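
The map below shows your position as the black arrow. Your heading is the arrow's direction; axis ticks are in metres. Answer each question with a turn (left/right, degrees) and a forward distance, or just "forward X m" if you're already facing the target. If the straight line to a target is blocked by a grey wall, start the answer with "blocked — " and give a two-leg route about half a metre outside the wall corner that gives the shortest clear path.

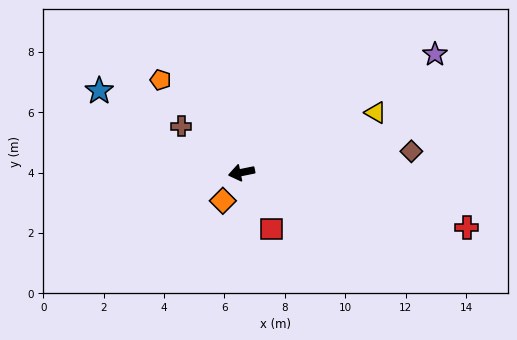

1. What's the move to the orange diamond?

turn left 45°, forward 1.1 m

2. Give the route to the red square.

turn left 107°, forward 2.1 m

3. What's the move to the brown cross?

turn right 49°, forward 2.5 m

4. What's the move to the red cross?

turn left 155°, forward 7.7 m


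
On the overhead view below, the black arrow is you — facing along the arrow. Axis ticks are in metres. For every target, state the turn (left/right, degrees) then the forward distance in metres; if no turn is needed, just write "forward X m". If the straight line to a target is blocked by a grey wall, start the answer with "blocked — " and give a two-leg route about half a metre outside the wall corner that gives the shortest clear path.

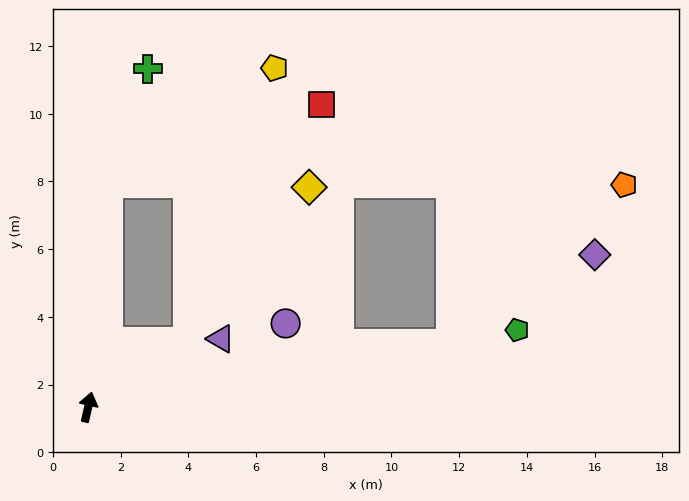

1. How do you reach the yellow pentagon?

blocked — turn right 43°, forward 3.5 m, then turn left 38°, forward 8.5 m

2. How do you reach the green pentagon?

turn right 67°, forward 12.9 m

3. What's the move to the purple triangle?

turn right 50°, forward 4.4 m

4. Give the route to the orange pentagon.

blocked — turn right 67°, forward 10.9 m, then turn left 32°, forward 7.0 m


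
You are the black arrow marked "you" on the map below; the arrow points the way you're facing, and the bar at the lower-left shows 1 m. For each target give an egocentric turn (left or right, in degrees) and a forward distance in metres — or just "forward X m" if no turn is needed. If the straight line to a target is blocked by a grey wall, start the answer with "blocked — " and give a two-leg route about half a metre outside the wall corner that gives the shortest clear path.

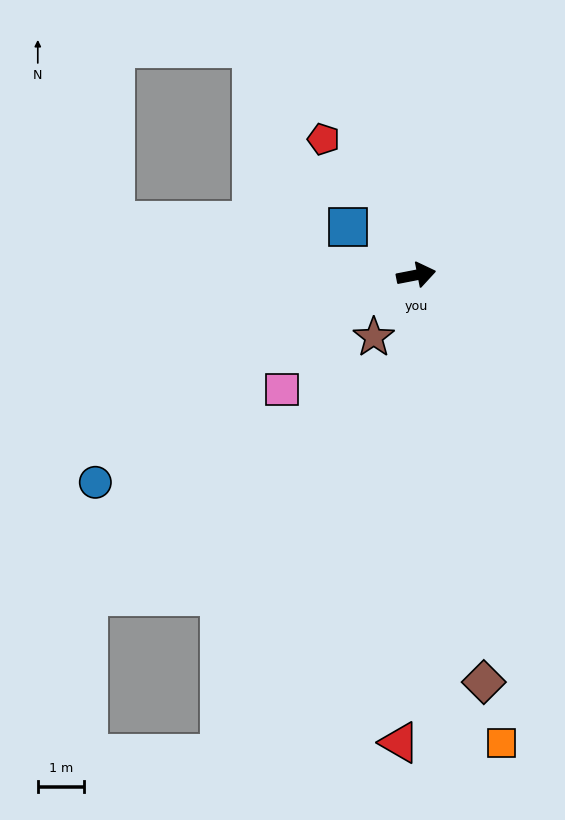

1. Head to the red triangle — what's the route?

turn right 103°, forward 10.1 m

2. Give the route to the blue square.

turn left 134°, forward 1.8 m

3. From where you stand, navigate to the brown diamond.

turn right 92°, forward 8.9 m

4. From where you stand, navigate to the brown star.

turn right 135°, forward 1.6 m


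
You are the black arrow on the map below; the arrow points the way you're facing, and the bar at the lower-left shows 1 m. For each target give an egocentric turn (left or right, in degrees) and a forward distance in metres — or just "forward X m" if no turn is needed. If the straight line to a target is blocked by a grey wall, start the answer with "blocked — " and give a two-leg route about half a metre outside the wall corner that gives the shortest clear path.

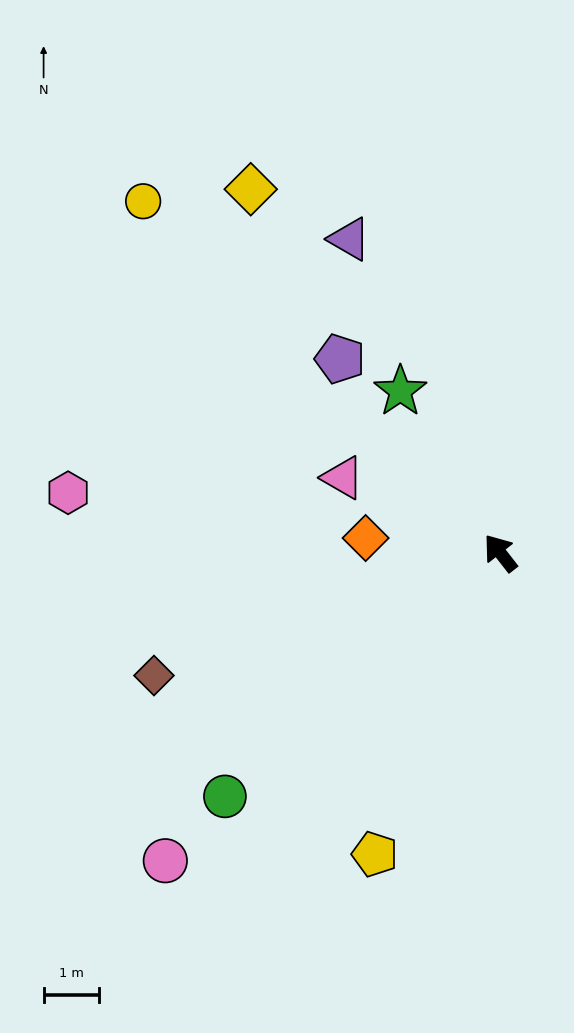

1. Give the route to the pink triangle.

turn left 27°, forward 3.1 m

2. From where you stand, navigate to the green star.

turn right 6°, forward 3.4 m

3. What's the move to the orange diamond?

turn left 46°, forward 2.4 m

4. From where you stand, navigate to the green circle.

turn left 94°, forward 6.6 m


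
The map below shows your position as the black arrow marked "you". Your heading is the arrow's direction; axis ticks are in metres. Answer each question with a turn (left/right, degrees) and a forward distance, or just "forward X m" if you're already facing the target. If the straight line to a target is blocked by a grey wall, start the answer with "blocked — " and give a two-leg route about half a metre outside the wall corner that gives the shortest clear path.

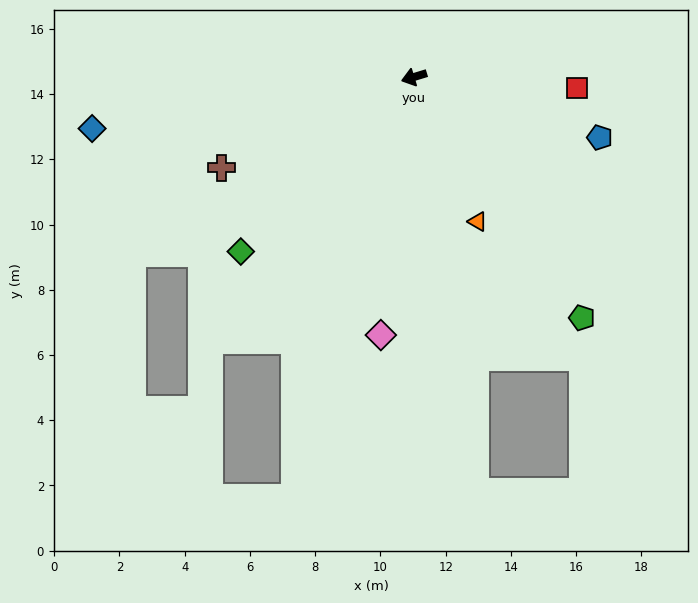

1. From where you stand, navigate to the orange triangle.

turn left 97°, forward 4.8 m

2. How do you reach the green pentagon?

turn left 108°, forward 9.0 m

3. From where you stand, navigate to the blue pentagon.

turn left 145°, forward 6.0 m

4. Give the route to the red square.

turn left 159°, forward 5.0 m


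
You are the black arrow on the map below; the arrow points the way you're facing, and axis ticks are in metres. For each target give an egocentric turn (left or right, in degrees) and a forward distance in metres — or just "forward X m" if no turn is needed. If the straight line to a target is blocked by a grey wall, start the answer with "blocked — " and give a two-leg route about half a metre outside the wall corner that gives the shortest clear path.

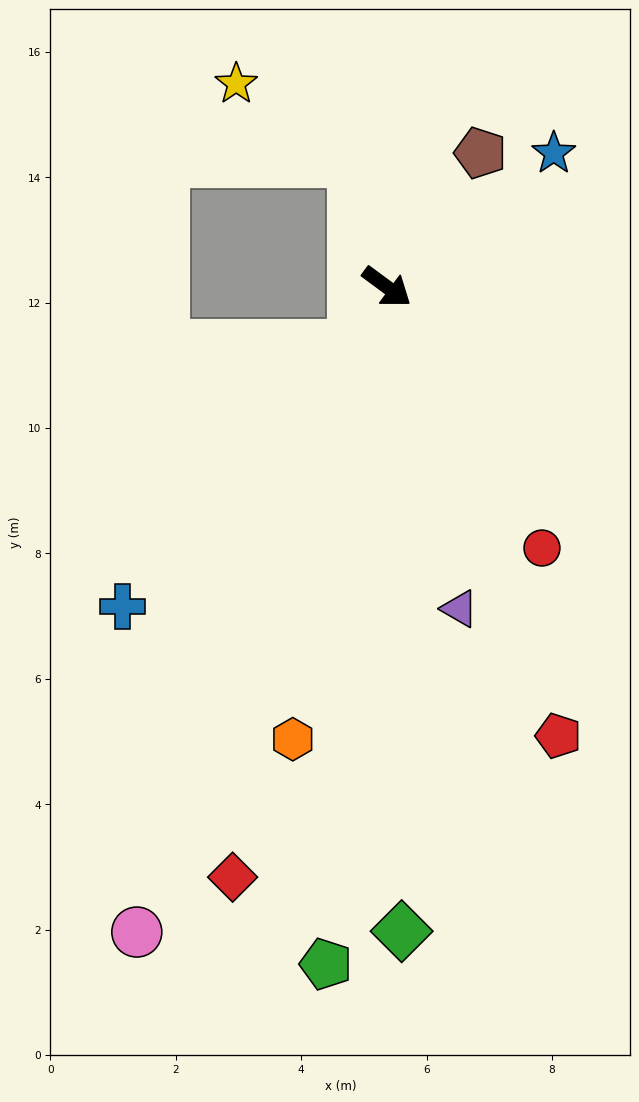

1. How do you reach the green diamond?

turn right 52°, forward 10.3 m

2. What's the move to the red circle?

turn right 23°, forward 4.8 m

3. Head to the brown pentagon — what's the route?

turn left 92°, forward 2.6 m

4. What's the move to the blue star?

turn left 75°, forward 3.4 m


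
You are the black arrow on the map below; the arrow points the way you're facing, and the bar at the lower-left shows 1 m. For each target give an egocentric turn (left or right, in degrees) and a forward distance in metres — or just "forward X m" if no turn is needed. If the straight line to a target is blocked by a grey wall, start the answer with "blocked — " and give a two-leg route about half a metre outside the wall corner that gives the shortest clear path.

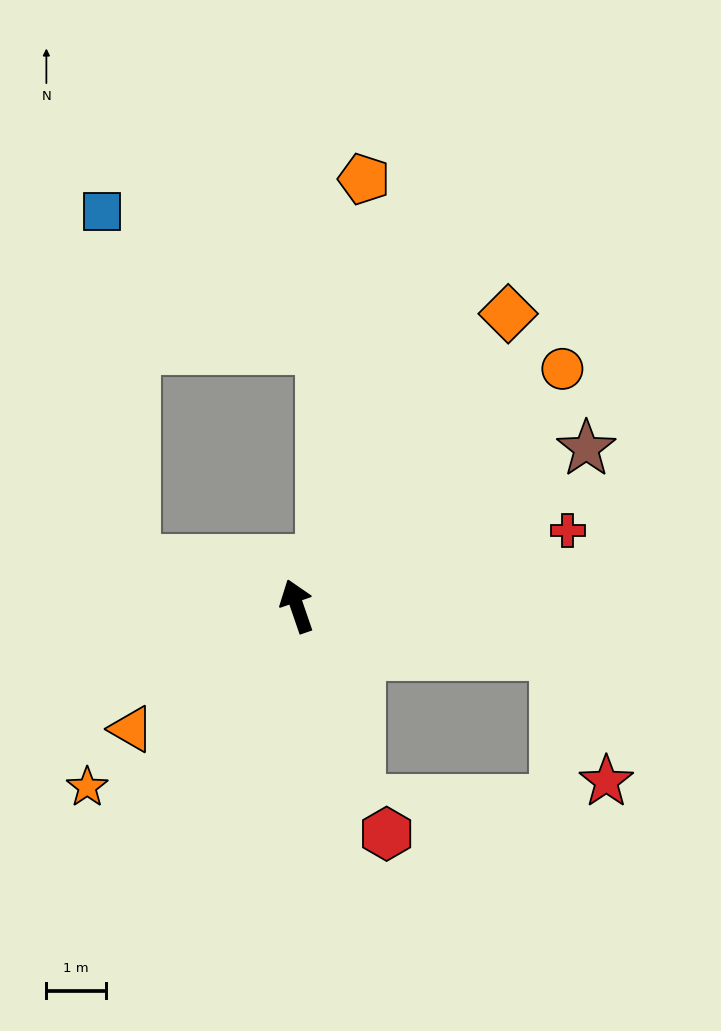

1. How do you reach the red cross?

turn right 93°, forward 4.7 m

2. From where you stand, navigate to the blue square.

blocked — turn left 55°, forward 2.8 m, then turn right 69°, forward 5.9 m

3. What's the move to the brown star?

turn right 80°, forward 5.5 m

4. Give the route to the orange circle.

turn right 67°, forward 6.0 m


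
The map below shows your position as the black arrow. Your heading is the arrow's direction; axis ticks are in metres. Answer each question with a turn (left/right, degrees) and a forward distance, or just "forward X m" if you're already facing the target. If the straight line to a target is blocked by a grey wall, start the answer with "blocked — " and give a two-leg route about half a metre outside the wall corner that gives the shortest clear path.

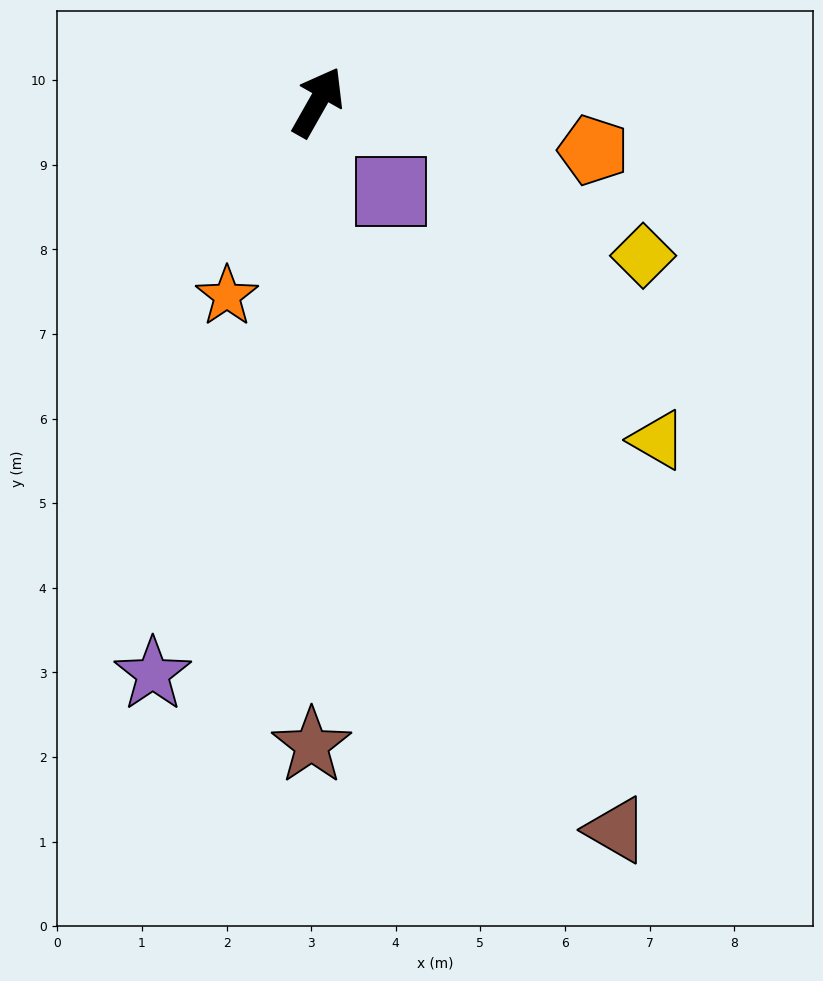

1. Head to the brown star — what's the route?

turn right 151°, forward 7.6 m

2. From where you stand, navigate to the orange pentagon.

turn right 70°, forward 3.3 m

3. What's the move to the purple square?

turn right 111°, forward 1.4 m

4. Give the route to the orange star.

turn right 176°, forward 2.5 m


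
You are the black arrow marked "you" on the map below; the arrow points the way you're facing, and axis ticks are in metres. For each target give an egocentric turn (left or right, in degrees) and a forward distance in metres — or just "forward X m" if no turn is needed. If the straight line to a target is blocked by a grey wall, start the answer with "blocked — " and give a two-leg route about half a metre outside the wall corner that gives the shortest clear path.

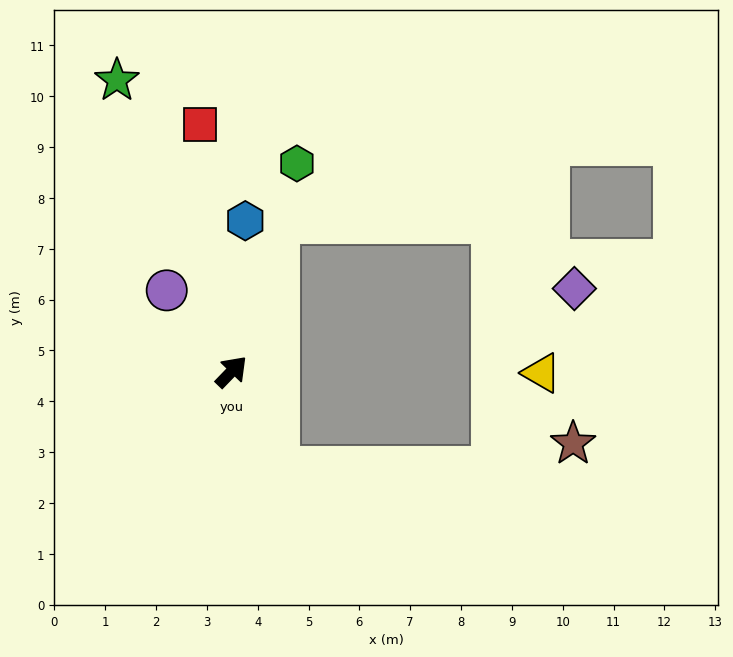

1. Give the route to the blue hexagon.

turn left 39°, forward 3.0 m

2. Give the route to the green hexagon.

turn left 26°, forward 4.3 m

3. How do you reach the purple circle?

turn left 83°, forward 2.0 m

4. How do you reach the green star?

turn left 65°, forward 6.2 m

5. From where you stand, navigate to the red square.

turn left 51°, forward 4.9 m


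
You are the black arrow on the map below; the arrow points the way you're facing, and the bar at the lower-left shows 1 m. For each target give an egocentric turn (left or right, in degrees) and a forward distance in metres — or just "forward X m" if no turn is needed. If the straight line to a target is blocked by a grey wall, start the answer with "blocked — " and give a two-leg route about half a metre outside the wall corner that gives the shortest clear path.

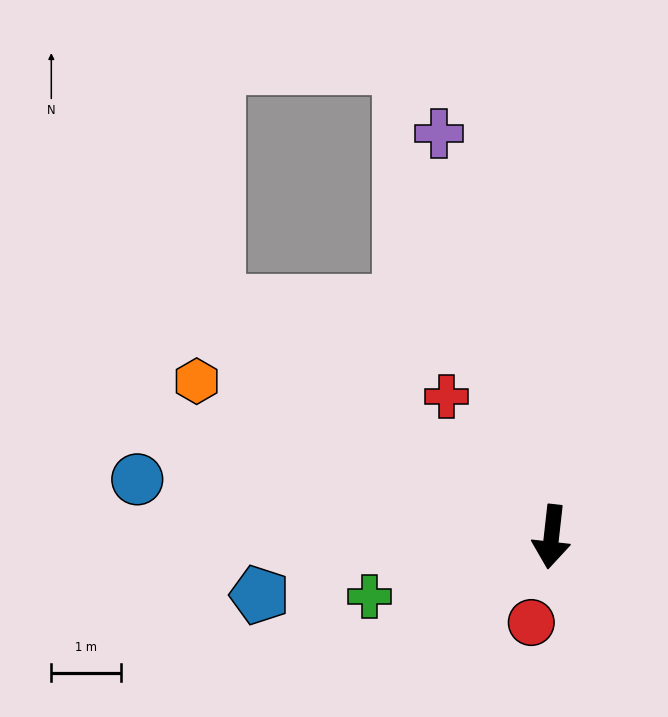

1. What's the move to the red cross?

turn right 137°, forward 2.5 m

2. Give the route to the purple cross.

turn right 158°, forward 6.0 m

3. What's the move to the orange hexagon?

turn right 107°, forward 5.5 m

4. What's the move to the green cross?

turn right 66°, forward 2.7 m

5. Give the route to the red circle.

turn right 7°, forward 1.3 m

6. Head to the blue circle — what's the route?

turn right 92°, forward 6.0 m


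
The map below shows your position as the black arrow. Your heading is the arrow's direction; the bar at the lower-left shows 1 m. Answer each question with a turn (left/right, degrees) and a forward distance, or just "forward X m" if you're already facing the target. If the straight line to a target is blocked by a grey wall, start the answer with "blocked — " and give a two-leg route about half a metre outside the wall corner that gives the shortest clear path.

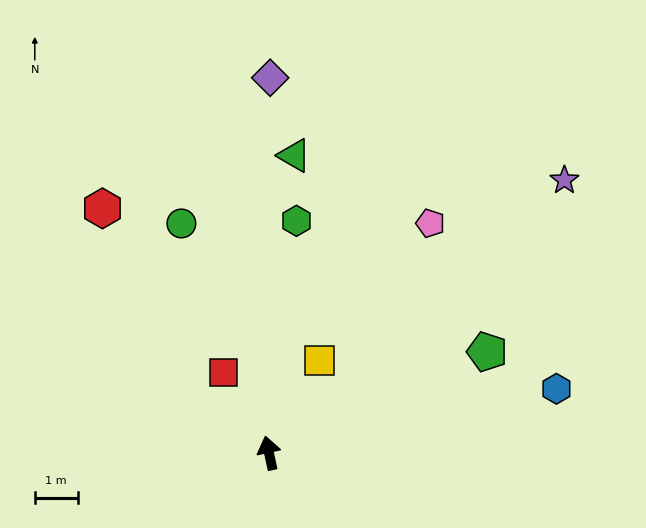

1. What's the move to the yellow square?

turn right 41°, forward 2.5 m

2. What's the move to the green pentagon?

turn right 77°, forward 5.6 m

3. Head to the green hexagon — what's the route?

turn right 19°, forward 5.4 m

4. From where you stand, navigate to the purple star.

turn right 59°, forward 9.4 m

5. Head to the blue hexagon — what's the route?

turn right 90°, forward 6.9 m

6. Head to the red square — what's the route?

turn left 17°, forward 2.2 m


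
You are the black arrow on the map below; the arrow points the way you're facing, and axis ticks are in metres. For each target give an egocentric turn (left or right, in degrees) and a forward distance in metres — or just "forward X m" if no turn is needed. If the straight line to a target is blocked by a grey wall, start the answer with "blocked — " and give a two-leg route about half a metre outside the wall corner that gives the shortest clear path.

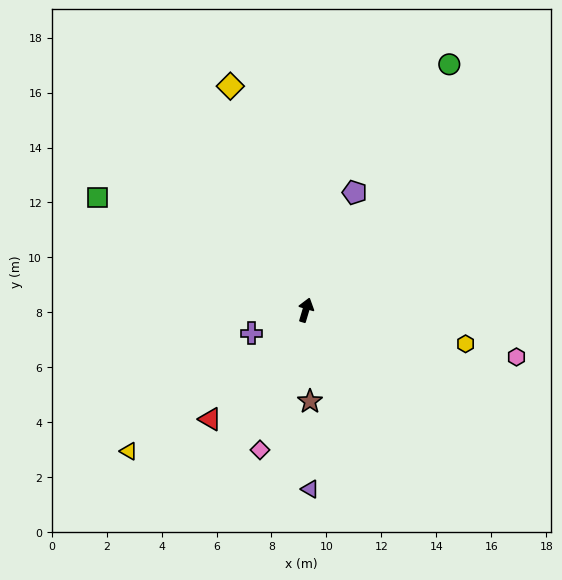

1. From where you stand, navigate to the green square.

turn left 78°, forward 8.6 m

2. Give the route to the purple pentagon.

turn right 6°, forward 4.6 m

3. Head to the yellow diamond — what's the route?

turn left 35°, forward 8.6 m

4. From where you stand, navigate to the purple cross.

turn left 130°, forward 2.2 m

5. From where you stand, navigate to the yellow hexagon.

turn right 85°, forward 5.9 m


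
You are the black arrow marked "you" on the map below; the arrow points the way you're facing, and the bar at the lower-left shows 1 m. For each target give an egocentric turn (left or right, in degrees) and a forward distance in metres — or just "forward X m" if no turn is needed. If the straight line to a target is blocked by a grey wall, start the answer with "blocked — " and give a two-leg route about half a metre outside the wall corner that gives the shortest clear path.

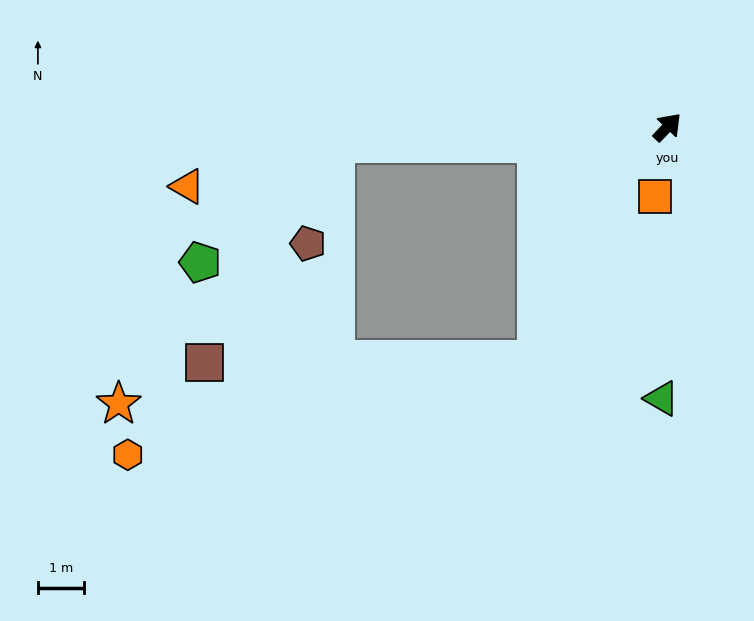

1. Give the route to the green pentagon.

blocked — turn left 136°, forward 7.2 m, then turn left 39°, forward 3.9 m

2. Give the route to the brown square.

blocked — turn left 136°, forward 7.2 m, then turn left 57°, forward 5.5 m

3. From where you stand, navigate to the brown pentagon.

blocked — turn left 136°, forward 7.2 m, then turn left 72°, forward 2.2 m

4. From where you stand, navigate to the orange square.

turn right 147°, forward 1.5 m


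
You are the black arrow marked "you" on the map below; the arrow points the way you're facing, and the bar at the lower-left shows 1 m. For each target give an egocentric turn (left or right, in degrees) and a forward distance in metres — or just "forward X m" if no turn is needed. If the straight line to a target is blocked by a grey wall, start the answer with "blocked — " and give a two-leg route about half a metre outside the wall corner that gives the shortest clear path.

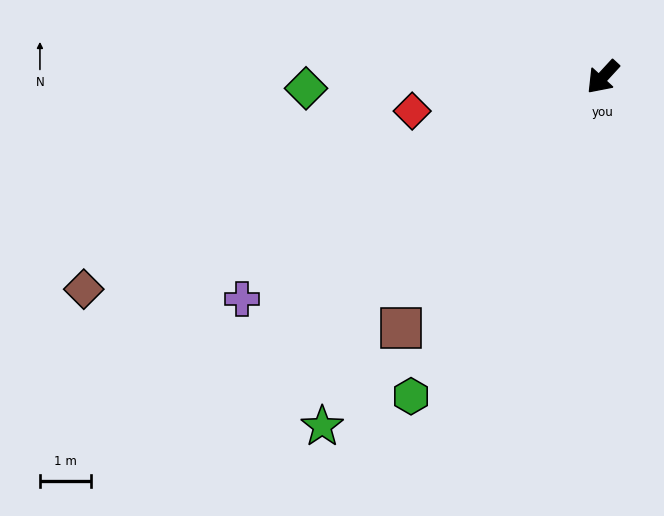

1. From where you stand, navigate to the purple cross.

turn right 16°, forward 8.4 m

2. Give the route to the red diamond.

turn right 37°, forward 3.8 m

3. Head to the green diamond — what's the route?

turn right 45°, forward 5.9 m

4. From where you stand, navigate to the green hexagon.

turn left 12°, forward 7.3 m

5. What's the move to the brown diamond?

turn right 25°, forward 11.1 m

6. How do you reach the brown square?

turn left 4°, forward 6.4 m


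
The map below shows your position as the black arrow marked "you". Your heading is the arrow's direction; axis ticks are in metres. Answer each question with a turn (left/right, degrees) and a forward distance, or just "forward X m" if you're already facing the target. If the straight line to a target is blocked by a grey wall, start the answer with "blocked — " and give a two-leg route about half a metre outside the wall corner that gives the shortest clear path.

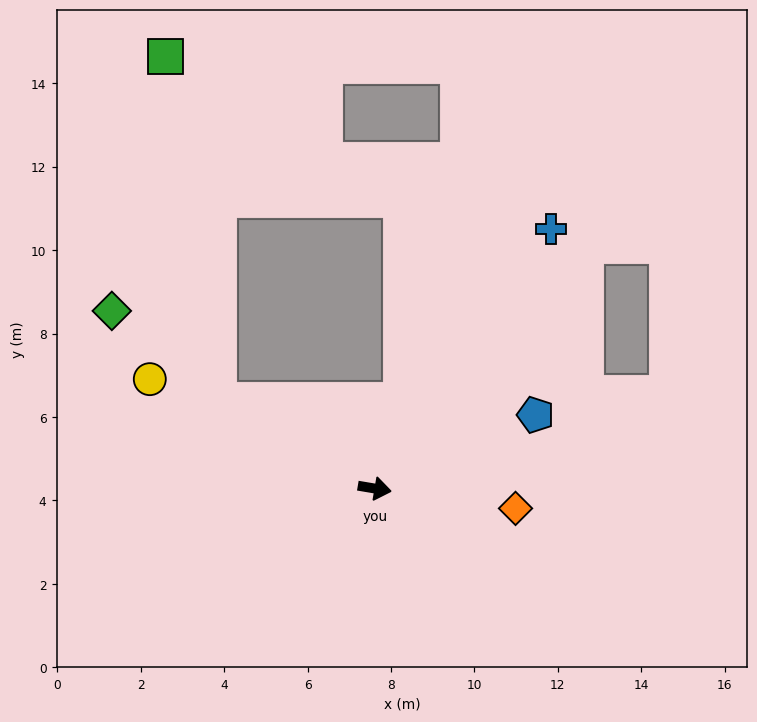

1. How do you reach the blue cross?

turn left 65°, forward 7.5 m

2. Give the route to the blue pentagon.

turn left 34°, forward 4.2 m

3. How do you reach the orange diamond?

forward 3.4 m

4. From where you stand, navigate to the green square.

blocked — turn left 160°, forward 4.3 m, then turn right 52°, forward 8.3 m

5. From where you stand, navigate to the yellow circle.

turn left 164°, forward 6.0 m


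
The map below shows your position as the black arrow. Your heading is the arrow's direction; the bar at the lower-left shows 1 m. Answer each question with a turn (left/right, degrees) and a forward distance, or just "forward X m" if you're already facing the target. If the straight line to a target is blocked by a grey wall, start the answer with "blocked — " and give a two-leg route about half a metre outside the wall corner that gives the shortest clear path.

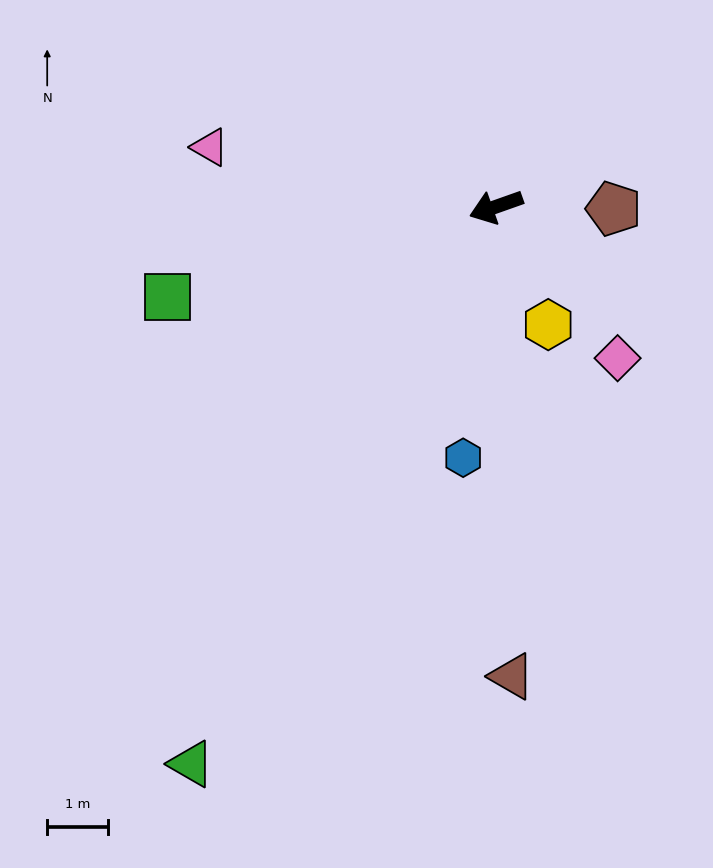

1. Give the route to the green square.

turn right 4°, forward 5.6 m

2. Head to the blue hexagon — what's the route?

turn left 63°, forward 4.1 m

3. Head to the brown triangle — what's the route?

turn left 72°, forward 7.7 m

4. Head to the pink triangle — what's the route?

turn right 31°, forward 4.8 m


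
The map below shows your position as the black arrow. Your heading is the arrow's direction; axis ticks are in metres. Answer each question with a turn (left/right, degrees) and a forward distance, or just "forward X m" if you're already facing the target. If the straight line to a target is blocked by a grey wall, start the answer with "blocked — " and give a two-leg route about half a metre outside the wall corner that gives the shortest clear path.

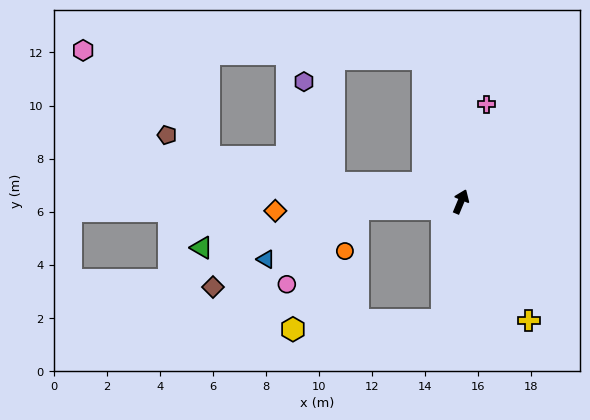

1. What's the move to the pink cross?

turn left 8°, forward 3.8 m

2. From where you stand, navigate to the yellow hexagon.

blocked — turn right 167°, forward 4.5 m, then turn right 77°, forward 5.6 m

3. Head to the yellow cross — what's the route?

turn right 128°, forward 5.2 m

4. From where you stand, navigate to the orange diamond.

turn left 115°, forward 7.0 m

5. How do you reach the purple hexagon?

blocked — turn left 104°, forward 4.8 m, then turn right 65°, forward 4.0 m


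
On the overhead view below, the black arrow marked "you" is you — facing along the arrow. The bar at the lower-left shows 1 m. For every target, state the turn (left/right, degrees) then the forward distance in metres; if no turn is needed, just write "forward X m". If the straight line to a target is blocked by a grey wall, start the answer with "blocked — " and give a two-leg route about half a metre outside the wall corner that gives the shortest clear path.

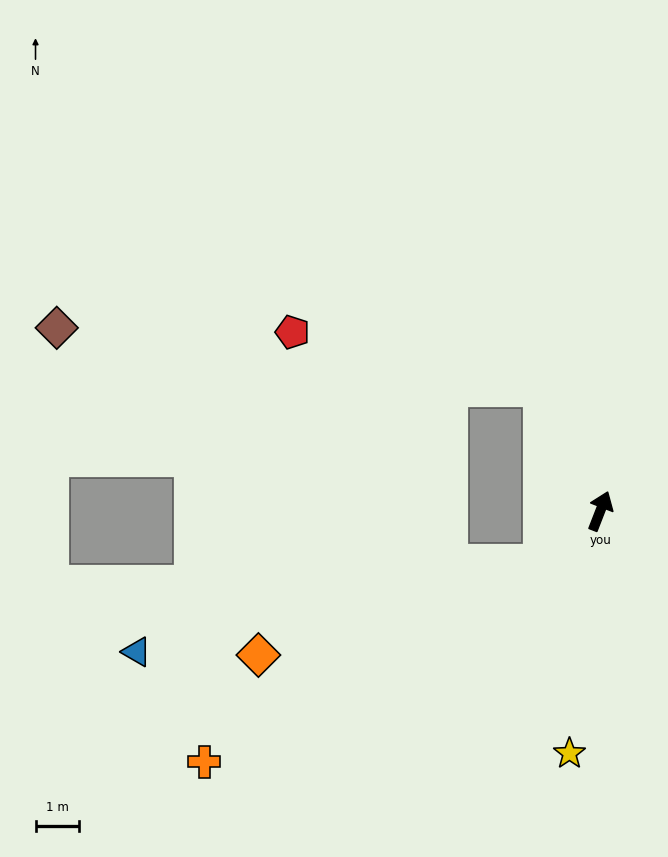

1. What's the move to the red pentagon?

blocked — turn left 47°, forward 3.1 m, then turn left 52°, forward 5.9 m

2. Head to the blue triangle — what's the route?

blocked — turn left 152°, forward 1.8 m, then turn right 28°, forward 9.6 m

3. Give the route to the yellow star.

turn right 166°, forward 5.6 m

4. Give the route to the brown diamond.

blocked — turn left 47°, forward 3.1 m, then turn left 57°, forward 11.3 m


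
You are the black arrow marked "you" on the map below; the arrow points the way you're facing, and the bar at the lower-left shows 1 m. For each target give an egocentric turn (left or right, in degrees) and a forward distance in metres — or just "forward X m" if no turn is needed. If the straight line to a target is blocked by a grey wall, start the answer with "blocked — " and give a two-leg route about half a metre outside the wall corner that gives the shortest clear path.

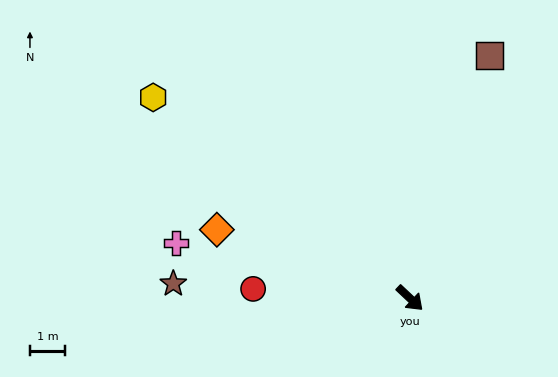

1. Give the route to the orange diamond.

turn right 156°, forward 5.9 m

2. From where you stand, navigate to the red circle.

turn right 140°, forward 4.5 m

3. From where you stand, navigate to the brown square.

turn left 115°, forward 7.3 m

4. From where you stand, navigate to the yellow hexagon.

turn right 175°, forward 9.3 m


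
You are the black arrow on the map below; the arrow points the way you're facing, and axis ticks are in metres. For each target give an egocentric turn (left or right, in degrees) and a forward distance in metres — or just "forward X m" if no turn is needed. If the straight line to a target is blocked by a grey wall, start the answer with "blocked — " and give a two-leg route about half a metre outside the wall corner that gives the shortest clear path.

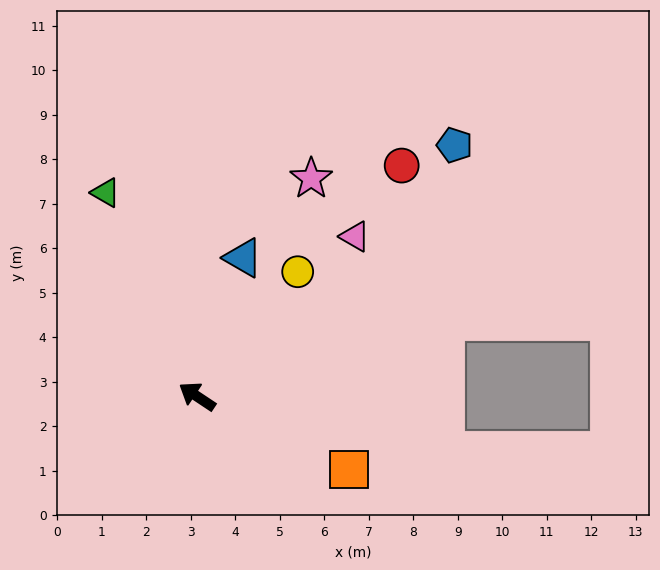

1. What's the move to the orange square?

turn right 172°, forward 3.8 m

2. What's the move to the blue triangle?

turn right 75°, forward 3.3 m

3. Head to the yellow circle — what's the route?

turn right 95°, forward 3.6 m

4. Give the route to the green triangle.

turn right 32°, forward 5.0 m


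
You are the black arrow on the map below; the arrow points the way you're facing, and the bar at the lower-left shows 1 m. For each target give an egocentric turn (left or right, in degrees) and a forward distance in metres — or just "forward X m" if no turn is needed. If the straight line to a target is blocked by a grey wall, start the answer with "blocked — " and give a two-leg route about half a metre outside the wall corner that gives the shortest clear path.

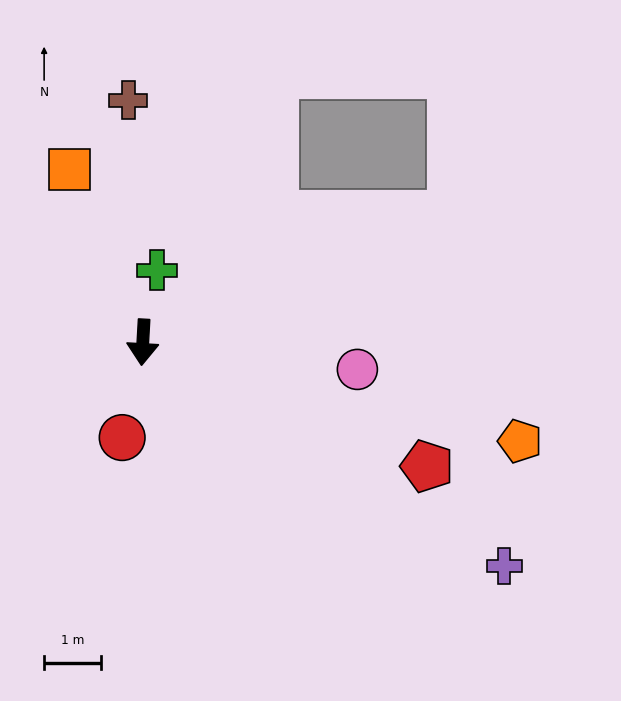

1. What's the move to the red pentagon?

turn left 70°, forward 5.4 m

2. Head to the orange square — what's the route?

turn right 154°, forward 3.3 m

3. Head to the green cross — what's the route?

turn left 172°, forward 1.3 m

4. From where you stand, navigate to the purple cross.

turn left 61°, forward 7.4 m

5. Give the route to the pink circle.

turn left 86°, forward 3.8 m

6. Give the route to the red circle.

turn right 9°, forward 1.7 m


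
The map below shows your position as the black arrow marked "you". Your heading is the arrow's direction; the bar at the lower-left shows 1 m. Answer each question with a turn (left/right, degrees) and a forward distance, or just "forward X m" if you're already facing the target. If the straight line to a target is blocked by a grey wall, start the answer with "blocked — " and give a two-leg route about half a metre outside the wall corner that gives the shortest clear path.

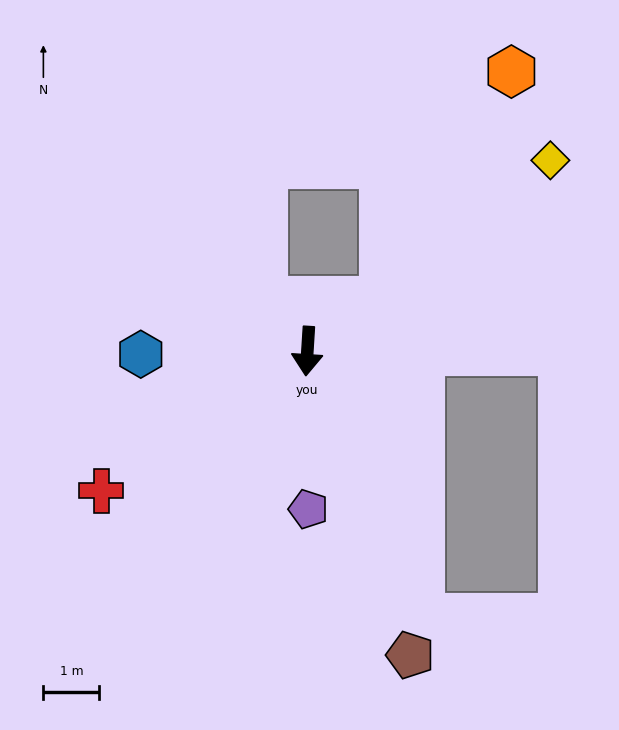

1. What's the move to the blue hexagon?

turn right 85°, forward 3.0 m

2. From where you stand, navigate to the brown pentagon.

turn left 22°, forward 5.7 m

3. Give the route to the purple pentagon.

turn left 4°, forward 2.8 m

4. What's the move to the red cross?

turn right 52°, forward 4.4 m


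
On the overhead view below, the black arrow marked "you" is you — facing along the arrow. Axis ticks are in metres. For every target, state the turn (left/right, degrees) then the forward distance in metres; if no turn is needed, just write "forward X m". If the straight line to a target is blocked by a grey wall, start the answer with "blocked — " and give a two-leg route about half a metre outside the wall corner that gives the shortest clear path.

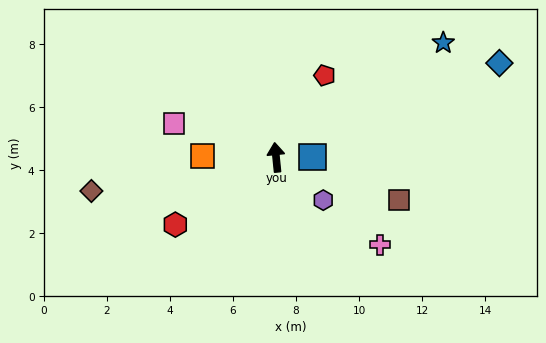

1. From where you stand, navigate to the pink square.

turn left 66°, forward 3.4 m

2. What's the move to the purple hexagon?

turn right 138°, forward 2.0 m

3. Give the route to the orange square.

turn left 83°, forward 2.3 m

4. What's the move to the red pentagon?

turn right 36°, forward 3.0 m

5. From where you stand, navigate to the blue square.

turn right 96°, forward 1.2 m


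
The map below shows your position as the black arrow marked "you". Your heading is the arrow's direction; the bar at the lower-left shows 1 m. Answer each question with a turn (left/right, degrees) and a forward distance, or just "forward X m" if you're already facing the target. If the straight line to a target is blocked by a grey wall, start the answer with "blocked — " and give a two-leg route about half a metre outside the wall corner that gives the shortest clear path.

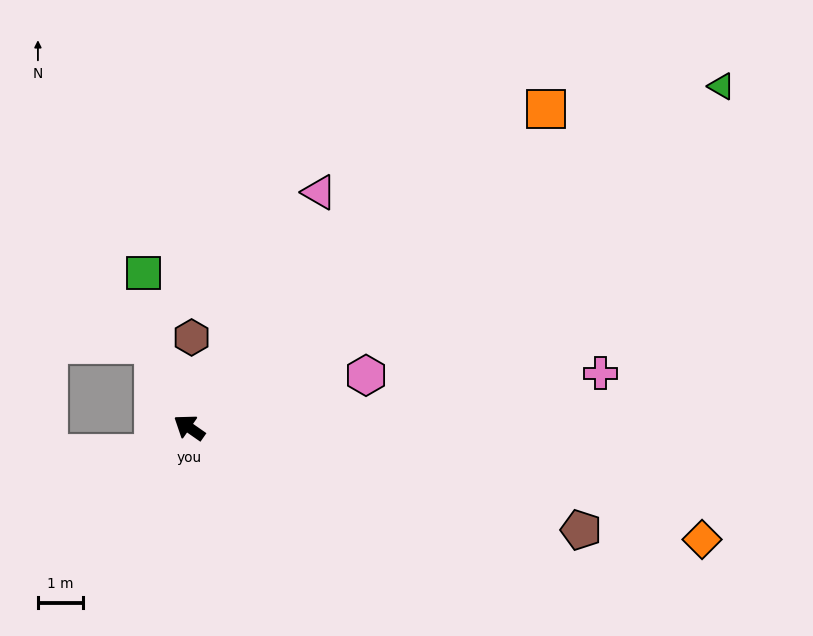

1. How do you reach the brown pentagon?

turn right 160°, forward 9.0 m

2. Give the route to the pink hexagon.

turn right 129°, forward 4.1 m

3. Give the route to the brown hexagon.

turn right 57°, forward 2.0 m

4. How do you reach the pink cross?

turn right 138°, forward 9.3 m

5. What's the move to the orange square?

turn right 103°, forward 10.7 m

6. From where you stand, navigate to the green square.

turn right 39°, forward 3.6 m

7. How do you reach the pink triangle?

turn right 84°, forward 6.0 m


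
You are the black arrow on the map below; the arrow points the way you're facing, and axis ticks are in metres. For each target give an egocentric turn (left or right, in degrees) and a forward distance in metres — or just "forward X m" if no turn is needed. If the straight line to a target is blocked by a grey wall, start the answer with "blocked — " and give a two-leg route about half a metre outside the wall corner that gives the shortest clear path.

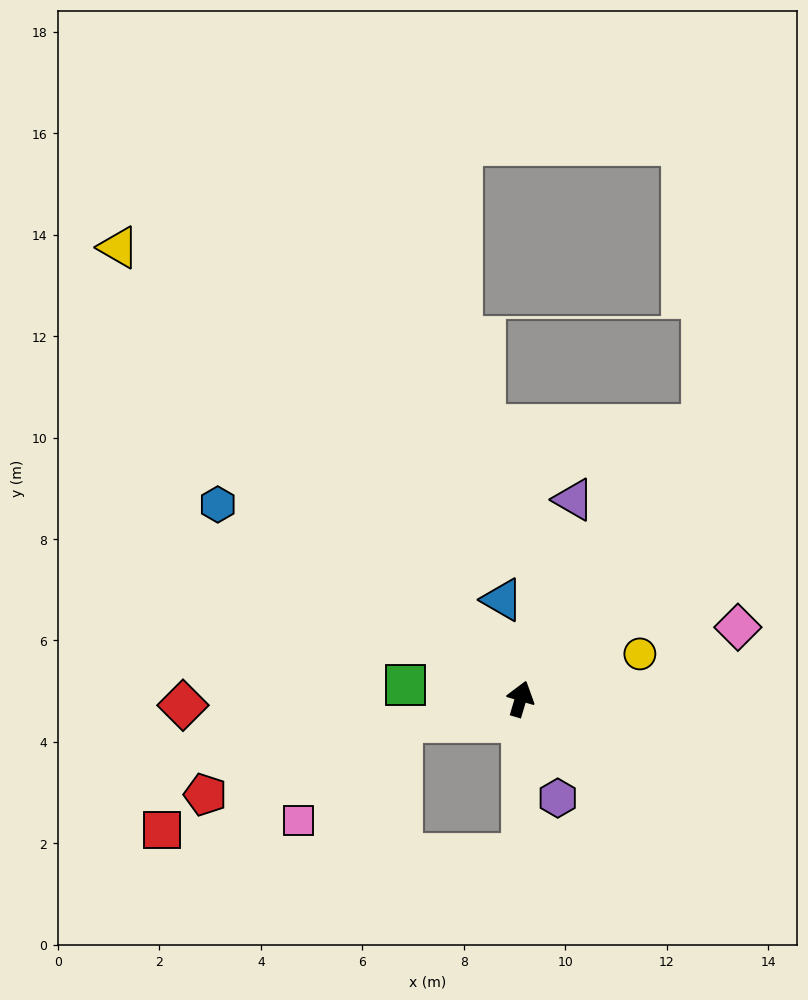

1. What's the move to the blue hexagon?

turn left 74°, forward 7.1 m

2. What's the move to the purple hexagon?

turn right 143°, forward 2.1 m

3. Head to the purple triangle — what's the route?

forward 4.1 m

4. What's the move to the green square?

turn left 100°, forward 2.3 m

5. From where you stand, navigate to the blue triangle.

turn left 27°, forward 2.0 m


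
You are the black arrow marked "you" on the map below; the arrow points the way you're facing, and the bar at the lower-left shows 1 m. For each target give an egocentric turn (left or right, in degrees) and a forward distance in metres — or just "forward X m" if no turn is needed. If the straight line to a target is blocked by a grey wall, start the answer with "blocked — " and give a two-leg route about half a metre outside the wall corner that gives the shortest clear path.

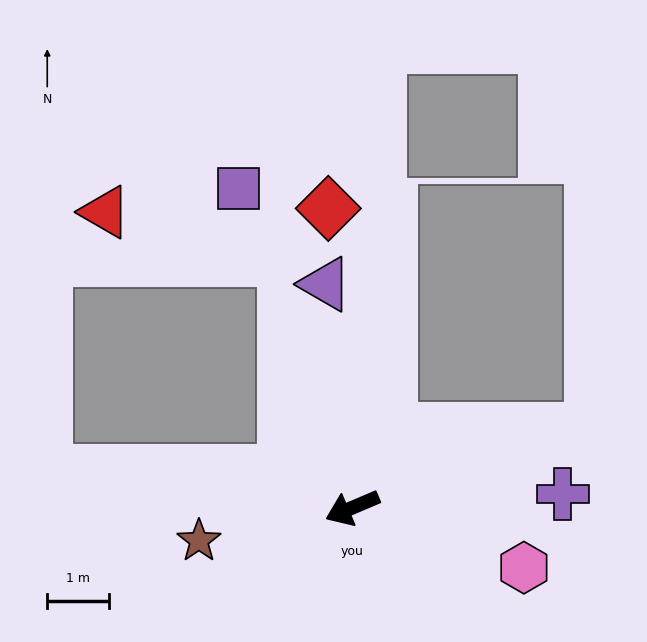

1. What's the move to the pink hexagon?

turn left 138°, forward 2.9 m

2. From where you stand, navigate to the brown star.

turn right 11°, forward 2.5 m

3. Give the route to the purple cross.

turn left 161°, forward 3.4 m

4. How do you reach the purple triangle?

turn right 106°, forward 3.6 m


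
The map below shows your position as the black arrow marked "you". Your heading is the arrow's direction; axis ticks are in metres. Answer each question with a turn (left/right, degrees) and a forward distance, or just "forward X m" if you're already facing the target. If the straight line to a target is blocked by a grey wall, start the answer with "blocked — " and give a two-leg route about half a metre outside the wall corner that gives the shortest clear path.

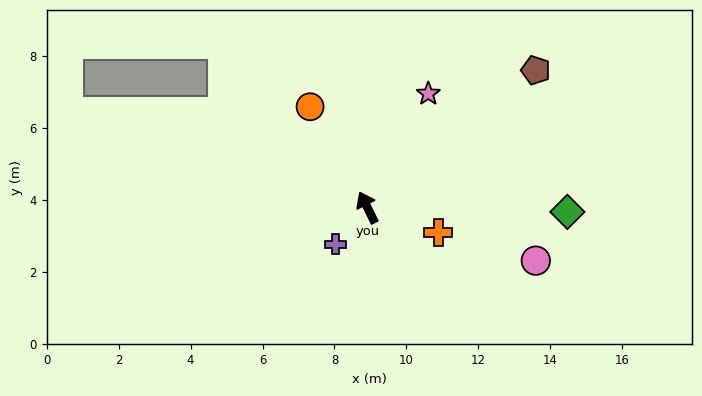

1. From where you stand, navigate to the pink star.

turn right 55°, forward 3.6 m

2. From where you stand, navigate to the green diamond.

turn right 118°, forward 5.6 m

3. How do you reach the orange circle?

turn left 3°, forward 3.2 m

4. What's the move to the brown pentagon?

turn right 77°, forward 6.0 m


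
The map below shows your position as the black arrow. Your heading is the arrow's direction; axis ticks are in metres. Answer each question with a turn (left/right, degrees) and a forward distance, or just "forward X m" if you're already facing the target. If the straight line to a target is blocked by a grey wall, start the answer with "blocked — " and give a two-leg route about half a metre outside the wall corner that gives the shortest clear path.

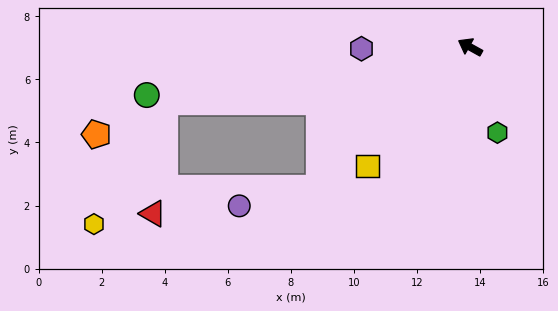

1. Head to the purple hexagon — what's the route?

turn left 30°, forward 3.4 m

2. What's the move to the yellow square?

turn left 78°, forward 5.0 m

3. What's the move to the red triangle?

blocked — turn left 39°, forward 9.8 m, then turn left 74°, forward 3.6 m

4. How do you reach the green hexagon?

turn left 137°, forward 2.9 m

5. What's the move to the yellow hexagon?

blocked — turn left 39°, forward 9.8 m, then turn left 50°, forward 4.5 m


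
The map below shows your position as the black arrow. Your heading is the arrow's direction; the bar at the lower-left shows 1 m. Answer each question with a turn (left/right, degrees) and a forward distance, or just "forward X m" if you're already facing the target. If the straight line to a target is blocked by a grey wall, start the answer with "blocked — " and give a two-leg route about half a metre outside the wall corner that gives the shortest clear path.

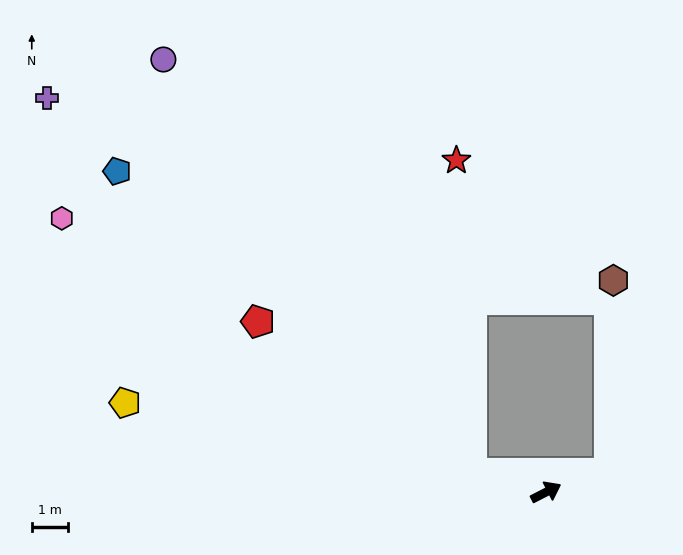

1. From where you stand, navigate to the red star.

blocked — turn left 139°, forward 2.1 m, then turn right 73°, forward 8.6 m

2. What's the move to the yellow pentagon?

turn left 141°, forward 11.8 m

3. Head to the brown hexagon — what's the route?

blocked — turn right 11°, forward 1.8 m, then turn left 73°, forward 5.3 m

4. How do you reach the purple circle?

blocked — turn left 139°, forward 2.1 m, then turn right 40°, forward 14.1 m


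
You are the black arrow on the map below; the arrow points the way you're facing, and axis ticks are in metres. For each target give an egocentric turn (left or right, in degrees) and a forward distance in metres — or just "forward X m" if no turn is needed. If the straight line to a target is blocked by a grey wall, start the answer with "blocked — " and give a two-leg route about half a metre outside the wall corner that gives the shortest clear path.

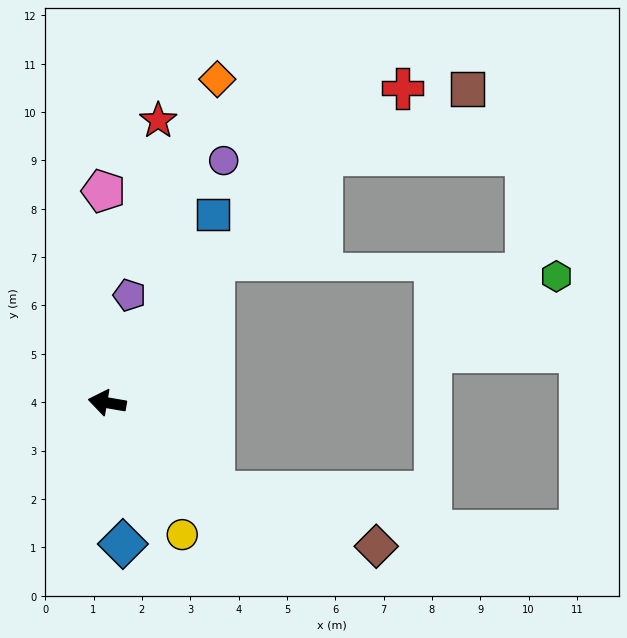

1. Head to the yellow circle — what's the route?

turn left 129°, forward 3.1 m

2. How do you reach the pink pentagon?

turn right 79°, forward 4.4 m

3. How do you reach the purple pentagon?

turn right 92°, forward 2.3 m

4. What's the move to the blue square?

turn right 110°, forward 4.5 m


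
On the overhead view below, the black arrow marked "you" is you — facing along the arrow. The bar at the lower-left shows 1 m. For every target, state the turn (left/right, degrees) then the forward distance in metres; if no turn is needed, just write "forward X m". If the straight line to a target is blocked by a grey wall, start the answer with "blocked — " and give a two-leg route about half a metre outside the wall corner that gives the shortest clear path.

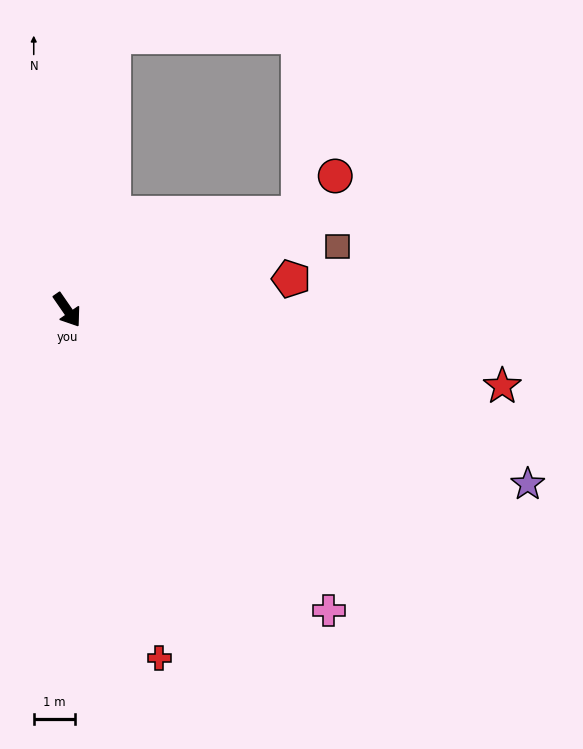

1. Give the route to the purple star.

turn left 35°, forward 12.1 m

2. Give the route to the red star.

turn left 45°, forward 10.8 m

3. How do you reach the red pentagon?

turn left 63°, forward 5.5 m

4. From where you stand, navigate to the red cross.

turn right 20°, forward 8.8 m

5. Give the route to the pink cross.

turn left 6°, forward 9.8 m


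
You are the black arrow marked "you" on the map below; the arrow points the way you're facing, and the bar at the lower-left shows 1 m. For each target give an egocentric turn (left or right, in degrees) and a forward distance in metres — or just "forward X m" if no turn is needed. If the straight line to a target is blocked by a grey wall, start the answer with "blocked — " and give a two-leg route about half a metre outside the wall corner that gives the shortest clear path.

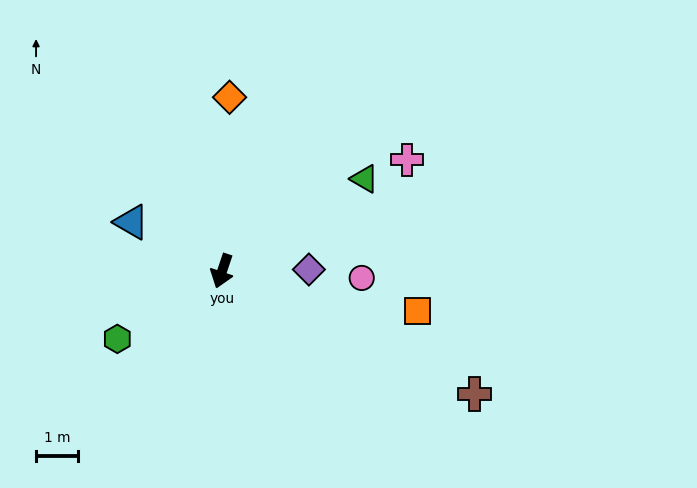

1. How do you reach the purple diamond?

turn left 110°, forward 2.1 m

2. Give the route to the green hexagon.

turn right 38°, forward 3.0 m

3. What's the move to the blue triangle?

turn right 100°, forward 2.5 m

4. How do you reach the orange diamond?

turn right 164°, forward 4.2 m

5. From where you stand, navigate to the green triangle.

turn left 142°, forward 4.1 m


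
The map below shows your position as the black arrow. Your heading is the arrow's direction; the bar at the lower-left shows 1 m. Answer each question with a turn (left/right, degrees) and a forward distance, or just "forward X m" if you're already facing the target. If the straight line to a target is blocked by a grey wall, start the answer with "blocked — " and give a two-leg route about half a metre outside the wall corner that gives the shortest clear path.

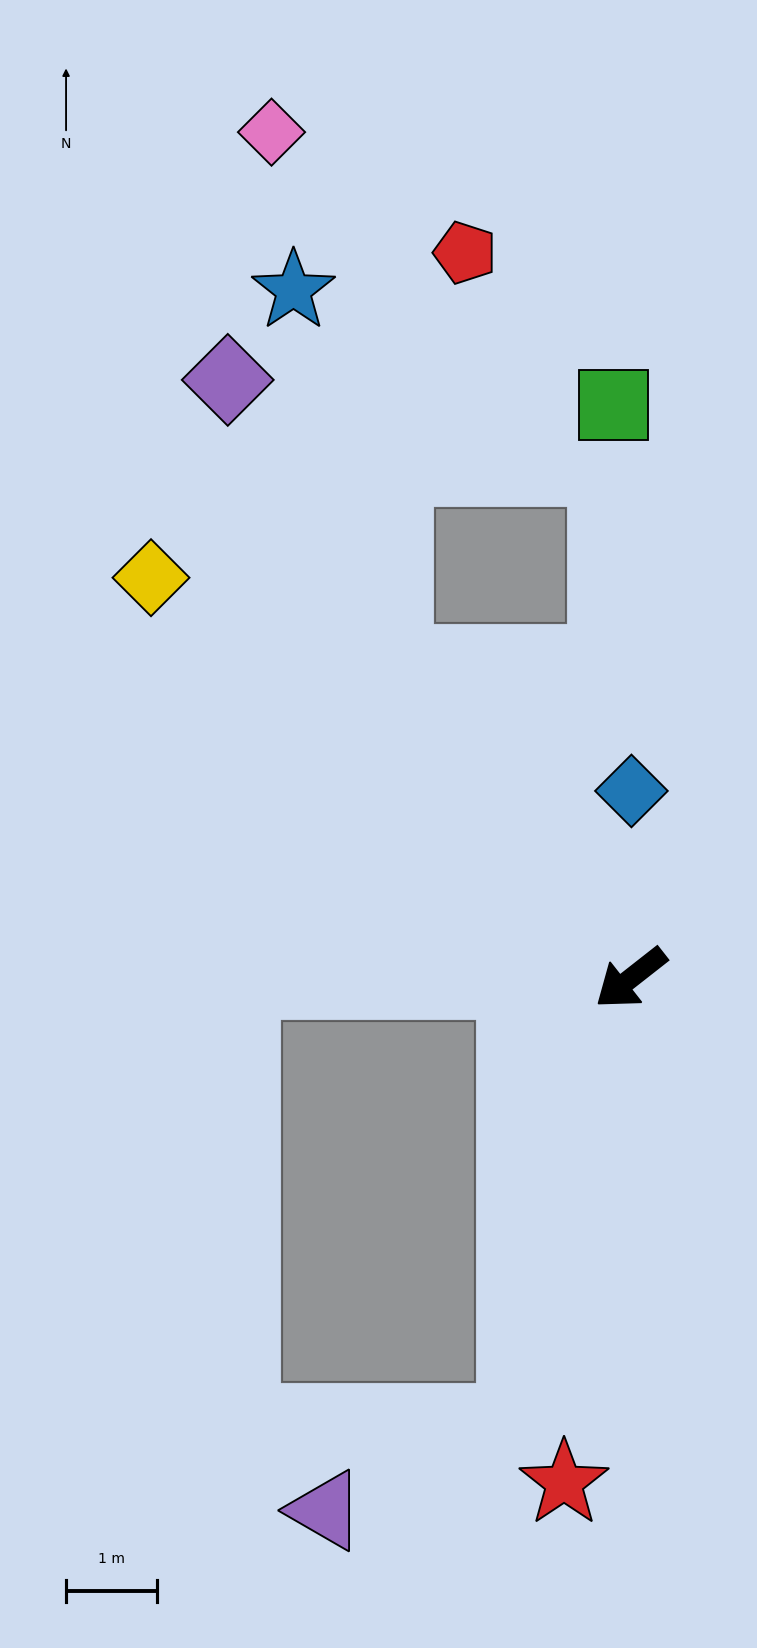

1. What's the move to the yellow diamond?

turn right 78°, forward 6.8 m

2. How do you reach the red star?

turn left 44°, forward 5.6 m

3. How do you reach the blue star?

blocked — turn right 91°, forward 4.3 m, then turn right 22°, forward 4.2 m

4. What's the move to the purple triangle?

blocked — turn left 37°, forward 5.0 m, then turn right 51°, forward 2.3 m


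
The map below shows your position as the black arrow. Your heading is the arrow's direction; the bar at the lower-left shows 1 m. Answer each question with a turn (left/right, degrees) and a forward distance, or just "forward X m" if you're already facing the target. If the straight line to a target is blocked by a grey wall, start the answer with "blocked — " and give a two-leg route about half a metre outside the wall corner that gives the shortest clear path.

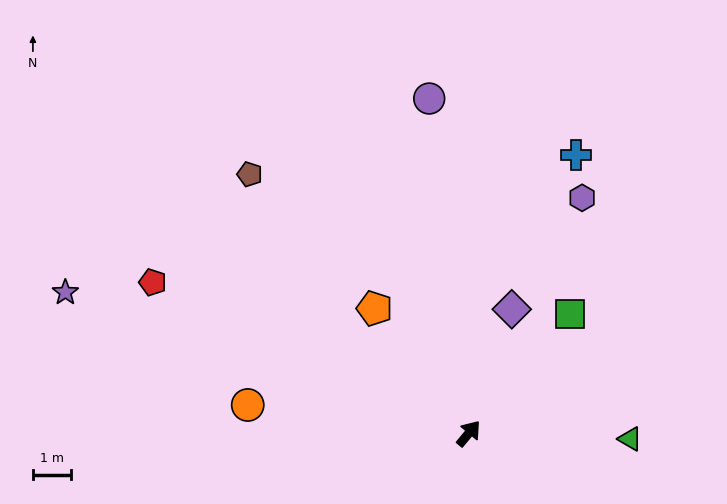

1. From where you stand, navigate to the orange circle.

turn left 122°, forward 5.8 m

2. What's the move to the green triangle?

turn right 52°, forward 4.2 m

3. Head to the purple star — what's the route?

turn left 110°, forward 11.2 m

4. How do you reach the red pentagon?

turn left 104°, forward 9.2 m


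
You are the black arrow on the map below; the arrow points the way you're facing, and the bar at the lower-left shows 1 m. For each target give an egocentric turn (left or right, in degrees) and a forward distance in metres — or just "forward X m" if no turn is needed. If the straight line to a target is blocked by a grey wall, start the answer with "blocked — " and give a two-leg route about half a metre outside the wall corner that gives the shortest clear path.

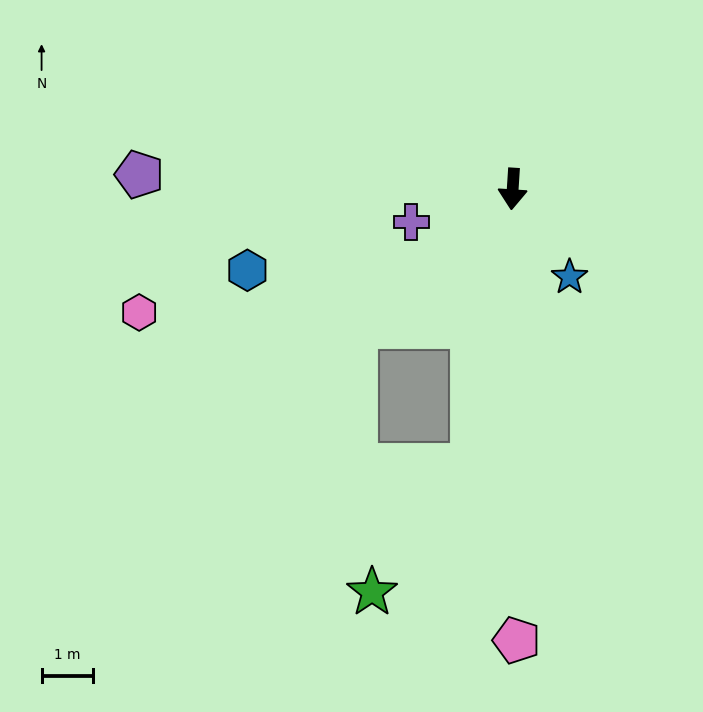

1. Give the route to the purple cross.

turn right 68°, forward 2.1 m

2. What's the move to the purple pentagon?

turn right 89°, forward 7.3 m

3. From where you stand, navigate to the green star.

blocked — turn right 5°, forward 5.5 m, then turn right 30°, forward 3.2 m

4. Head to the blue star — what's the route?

turn left 37°, forward 2.0 m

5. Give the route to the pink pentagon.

turn left 4°, forward 8.8 m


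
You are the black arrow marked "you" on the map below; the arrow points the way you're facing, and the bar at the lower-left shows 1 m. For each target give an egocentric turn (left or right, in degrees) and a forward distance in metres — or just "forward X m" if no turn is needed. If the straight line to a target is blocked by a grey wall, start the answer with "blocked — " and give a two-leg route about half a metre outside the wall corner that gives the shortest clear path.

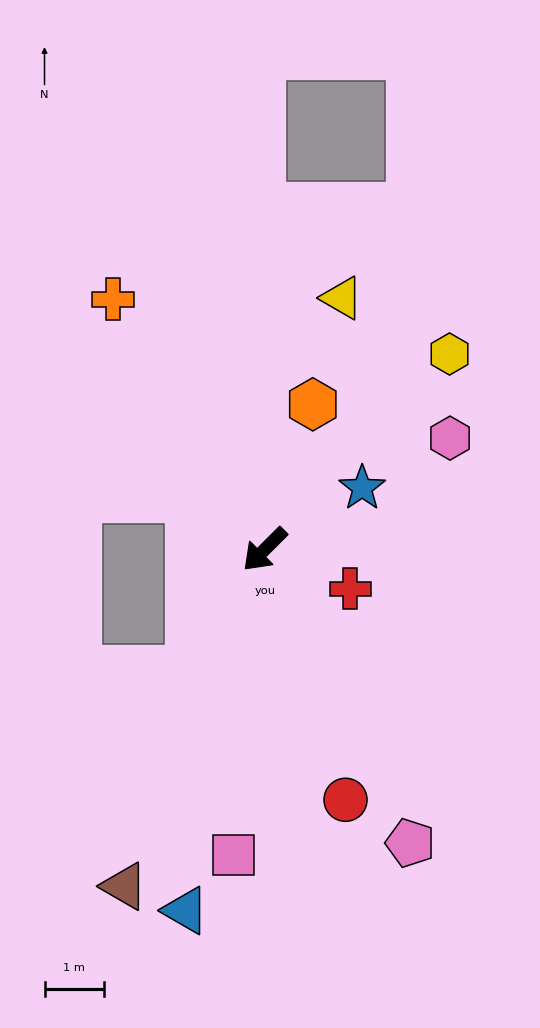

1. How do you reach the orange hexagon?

turn right 153°, forward 2.6 m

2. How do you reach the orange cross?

turn right 104°, forward 4.9 m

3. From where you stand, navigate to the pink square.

turn left 39°, forward 5.2 m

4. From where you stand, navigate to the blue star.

turn left 167°, forward 2.0 m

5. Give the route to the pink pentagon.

turn left 71°, forward 5.5 m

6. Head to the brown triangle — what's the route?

turn left 22°, forward 6.2 m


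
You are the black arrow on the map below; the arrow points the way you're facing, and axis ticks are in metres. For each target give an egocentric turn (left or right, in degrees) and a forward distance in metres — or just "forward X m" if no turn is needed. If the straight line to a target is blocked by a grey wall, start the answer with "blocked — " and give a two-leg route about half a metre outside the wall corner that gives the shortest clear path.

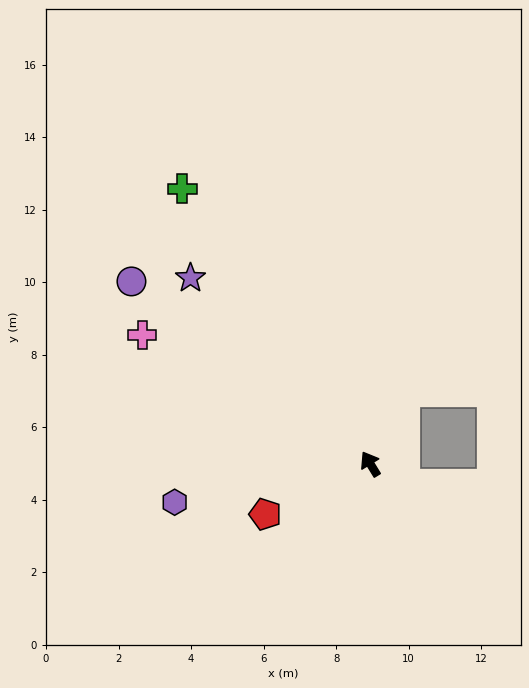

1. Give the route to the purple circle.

turn left 21°, forward 8.3 m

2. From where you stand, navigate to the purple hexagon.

turn left 70°, forward 5.5 m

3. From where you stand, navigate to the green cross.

turn left 3°, forward 9.2 m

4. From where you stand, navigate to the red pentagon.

turn left 84°, forward 3.2 m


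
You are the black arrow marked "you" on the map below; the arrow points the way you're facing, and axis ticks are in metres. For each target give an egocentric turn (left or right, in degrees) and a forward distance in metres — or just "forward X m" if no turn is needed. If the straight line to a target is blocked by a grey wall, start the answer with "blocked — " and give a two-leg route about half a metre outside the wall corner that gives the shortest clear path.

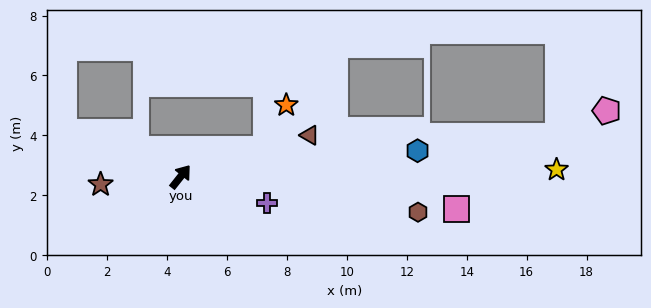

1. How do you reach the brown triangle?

turn right 34°, forward 4.5 m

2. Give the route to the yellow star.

turn right 51°, forward 12.6 m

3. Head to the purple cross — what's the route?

turn right 68°, forward 3.0 m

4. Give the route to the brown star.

turn left 134°, forward 2.7 m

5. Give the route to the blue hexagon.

turn right 45°, forward 8.0 m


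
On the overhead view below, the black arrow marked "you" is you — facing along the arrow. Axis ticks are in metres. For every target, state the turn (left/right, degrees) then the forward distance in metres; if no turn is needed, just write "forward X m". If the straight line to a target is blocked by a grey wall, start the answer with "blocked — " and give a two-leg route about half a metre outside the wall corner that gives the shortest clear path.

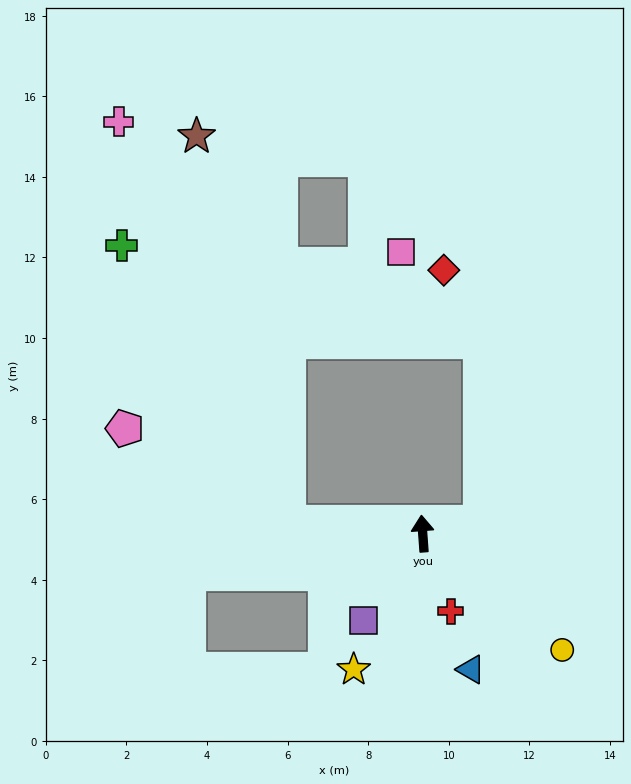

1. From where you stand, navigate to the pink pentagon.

blocked — turn left 81°, forward 3.3 m, then turn right 25°, forward 4.7 m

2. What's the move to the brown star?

blocked — turn left 81°, forward 3.3 m, then turn right 72°, forward 9.8 m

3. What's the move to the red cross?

turn right 164°, forward 2.0 m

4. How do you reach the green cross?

blocked — turn left 81°, forward 3.3 m, then turn right 54°, forward 8.0 m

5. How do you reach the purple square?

turn left 141°, forward 2.6 m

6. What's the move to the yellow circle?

turn right 134°, forward 4.5 m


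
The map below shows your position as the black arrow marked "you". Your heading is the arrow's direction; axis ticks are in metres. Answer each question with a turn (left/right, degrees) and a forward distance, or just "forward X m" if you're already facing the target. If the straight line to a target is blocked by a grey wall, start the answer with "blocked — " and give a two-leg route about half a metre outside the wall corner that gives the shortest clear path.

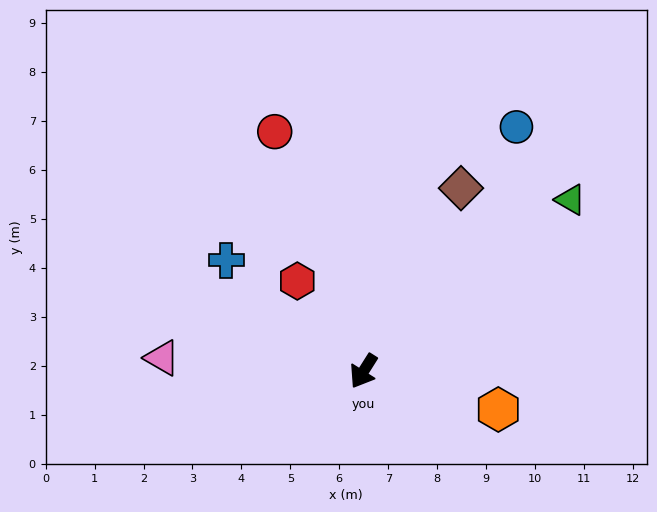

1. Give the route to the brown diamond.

turn right 176°, forward 4.2 m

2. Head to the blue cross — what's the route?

turn right 97°, forward 3.6 m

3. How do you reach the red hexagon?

turn right 112°, forward 2.3 m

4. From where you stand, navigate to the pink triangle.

turn right 62°, forward 4.1 m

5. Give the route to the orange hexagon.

turn left 106°, forward 2.9 m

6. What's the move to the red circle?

turn right 127°, forward 5.2 m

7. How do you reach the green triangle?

turn left 162°, forward 5.5 m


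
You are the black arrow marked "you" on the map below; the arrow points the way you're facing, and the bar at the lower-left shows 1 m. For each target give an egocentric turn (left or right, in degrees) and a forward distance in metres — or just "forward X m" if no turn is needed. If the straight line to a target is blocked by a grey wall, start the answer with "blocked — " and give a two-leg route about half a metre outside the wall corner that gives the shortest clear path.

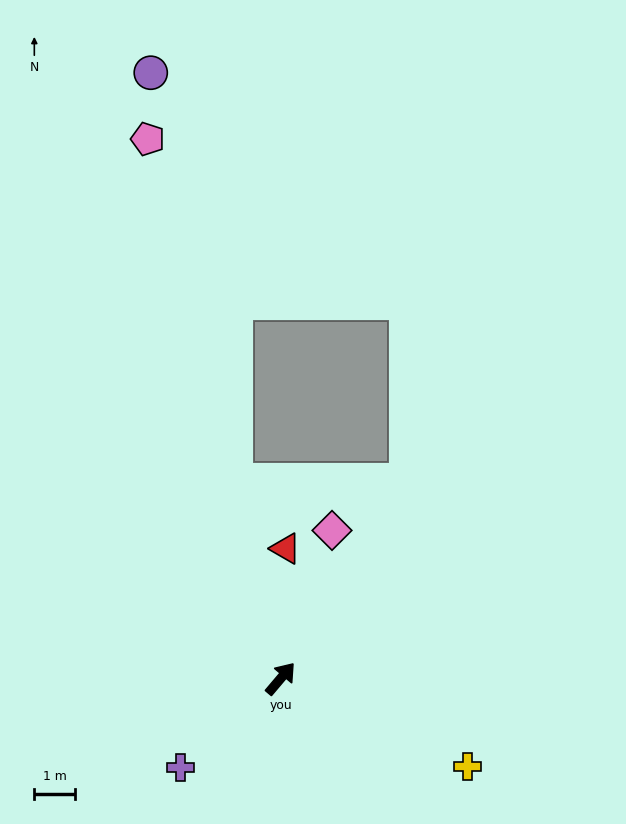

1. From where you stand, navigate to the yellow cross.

turn right 75°, forward 5.1 m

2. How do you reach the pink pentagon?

turn left 54°, forward 13.6 m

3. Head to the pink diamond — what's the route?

turn left 21°, forward 3.8 m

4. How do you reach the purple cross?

turn left 172°, forward 3.3 m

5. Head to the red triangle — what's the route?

turn left 38°, forward 3.2 m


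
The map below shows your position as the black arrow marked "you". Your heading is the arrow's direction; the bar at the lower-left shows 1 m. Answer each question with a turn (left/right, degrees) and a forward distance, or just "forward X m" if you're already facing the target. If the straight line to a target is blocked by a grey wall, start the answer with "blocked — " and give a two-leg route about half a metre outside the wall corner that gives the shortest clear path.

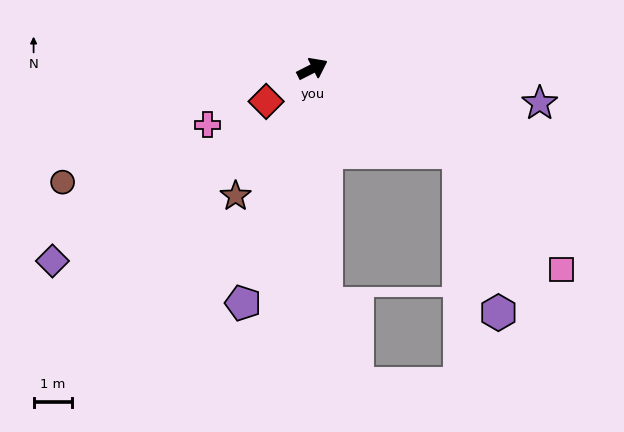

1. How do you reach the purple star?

turn right 35°, forward 6.0 m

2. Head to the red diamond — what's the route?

turn right 172°, forward 1.5 m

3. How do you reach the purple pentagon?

turn right 133°, forward 6.3 m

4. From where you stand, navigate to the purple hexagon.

blocked — turn right 57°, forward 4.4 m, then turn right 46°, forward 4.3 m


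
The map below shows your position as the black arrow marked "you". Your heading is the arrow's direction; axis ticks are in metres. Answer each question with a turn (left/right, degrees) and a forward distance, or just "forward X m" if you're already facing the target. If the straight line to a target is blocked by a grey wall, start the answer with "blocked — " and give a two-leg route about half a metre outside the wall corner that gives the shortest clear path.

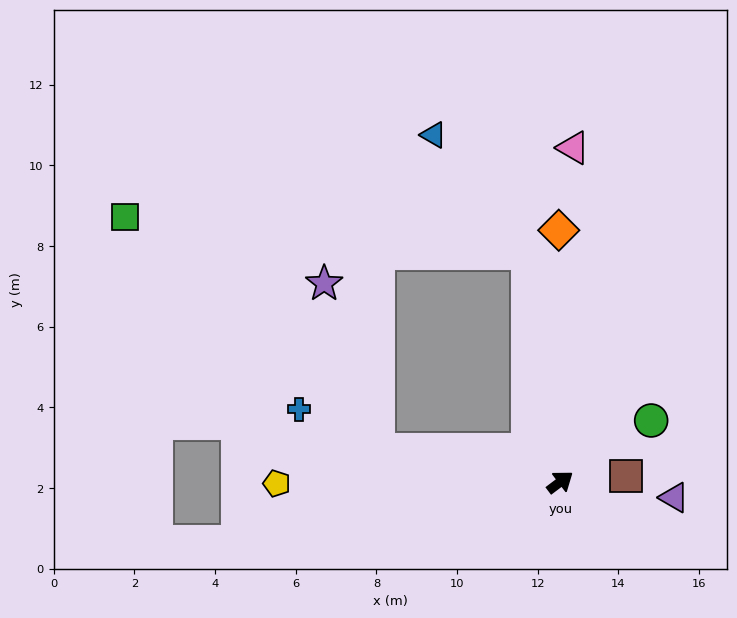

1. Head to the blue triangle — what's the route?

blocked — turn left 61°, forward 5.7 m, then turn left 31°, forward 3.8 m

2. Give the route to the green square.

blocked — turn left 133°, forward 4.6 m, then turn right 33°, forward 8.5 m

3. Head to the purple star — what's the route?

blocked — turn left 133°, forward 4.6 m, then turn right 62°, forward 4.4 m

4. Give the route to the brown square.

turn right 32°, forward 1.6 m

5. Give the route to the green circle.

turn right 3°, forward 2.7 m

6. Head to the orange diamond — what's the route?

turn left 53°, forward 6.2 m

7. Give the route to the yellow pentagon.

turn left 143°, forward 7.0 m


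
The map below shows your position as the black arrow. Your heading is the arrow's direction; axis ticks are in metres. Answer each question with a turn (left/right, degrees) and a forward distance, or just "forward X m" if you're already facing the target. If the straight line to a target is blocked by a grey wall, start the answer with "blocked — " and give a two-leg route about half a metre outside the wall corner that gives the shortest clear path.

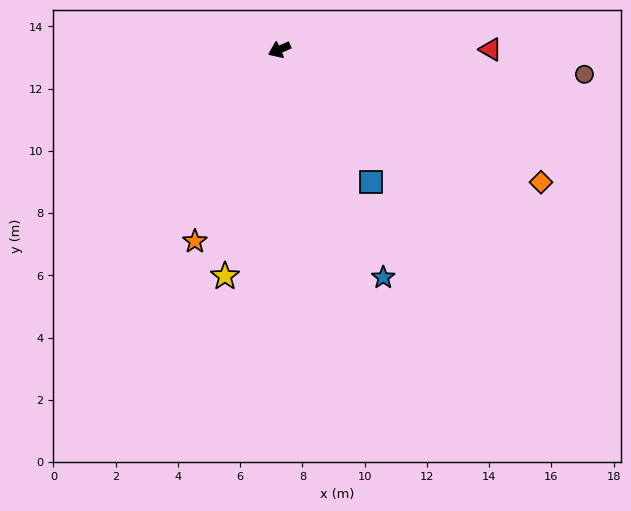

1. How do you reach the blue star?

turn left 91°, forward 8.0 m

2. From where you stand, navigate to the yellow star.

turn left 53°, forward 7.5 m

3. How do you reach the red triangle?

turn left 156°, forward 6.8 m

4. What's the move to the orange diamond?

turn left 129°, forward 9.4 m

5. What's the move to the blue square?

turn left 101°, forward 5.2 m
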